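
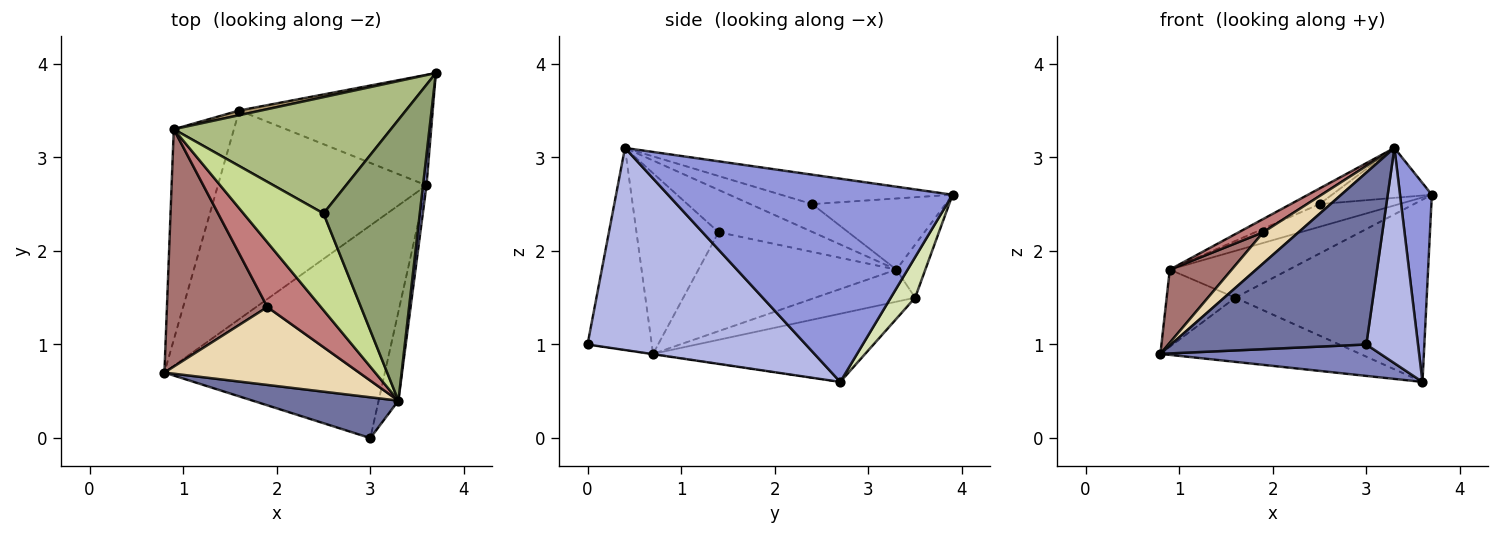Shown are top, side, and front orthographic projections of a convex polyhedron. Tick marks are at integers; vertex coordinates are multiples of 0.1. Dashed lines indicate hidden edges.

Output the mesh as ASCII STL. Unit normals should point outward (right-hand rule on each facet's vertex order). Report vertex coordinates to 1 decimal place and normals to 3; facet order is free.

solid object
 facet normal -0.305 -0.927 0.220
  outer loop
   vertex 3.3 0.4 3.1
   vertex 0.8 0.7 0.9
   vertex 3.0 0.0 1.0
  endloop
 endfacet
 facet normal -0.002 -0.146 -0.989
  outer loop
   vertex 3.6 2.7 0.6
   vertex 3.0 0.0 1.0
   vertex 0.8 0.7 0.9
  endloop
 endfacet
 facet normal 0.994 -0.111 0.017
  outer loop
   vertex 3.6 2.7 0.6
   vertex 3.7 3.9 2.6
   vertex 3.3 0.4 3.1
  endloop
 endfacet
 facet normal 0.969 -0.229 -0.095
  outer loop
   vertex 3.6 2.7 0.6
   vertex 3.3 0.4 3.1
   vertex 3.0 0.0 1.0
  endloop
 endfacet
 facet normal -0.288 0.168 0.943
  outer loop
   vertex 2.5 2.4 2.5
   vertex 3.3 0.4 3.1
   vertex 3.7 3.9 2.6
  endloop
 endfacet
 facet normal -0.306 0.183 0.934
  outer loop
   vertex 0.9 3.3 1.8
   vertex 2.5 2.4 2.5
   vertex 3.7 3.9 2.6
  endloop
 endfacet
 facet normal -0.324 0.151 0.934
  outer loop
   vertex 0.9 3.3 1.8
   vertex 3.3 0.4 3.1
   vertex 2.5 2.4 2.5
  endloop
 endfacet
 facet normal 0.108 0.850 -0.515
  outer loop
   vertex 1.6 3.5 1.5
   vertex 3.7 3.9 2.6
   vertex 3.6 2.7 0.6
  endloop
 endfacet
 facet normal -0.235 0.967 0.097
  outer loop
   vertex 1.6 3.5 1.5
   vertex 0.9 3.3 1.8
   vertex 3.7 3.9 2.6
  endloop
 endfacet
 facet normal -0.298 0.281 -0.912
  outer loop
   vertex 1.6 3.5 1.5
   vertex 3.6 2.7 0.6
   vertex 0.8 0.7 0.9
  endloop
 endfacet
 facet normal -0.448 0.308 -0.840
  outer loop
   vertex 1.6 3.5 1.5
   vertex 0.8 0.7 0.9
   vertex 0.9 3.3 1.8
  endloop
 endfacet
 facet normal -0.653 -0.281 0.704
  outer loop
   vertex 1.9 1.4 2.2
   vertex 0.8 0.7 0.9
   vertex 3.3 0.4 3.1
  endloop
 endfacet
 facet normal -0.686 -0.214 0.696
  outer loop
   vertex 1.9 1.4 2.2
   vertex 0.9 3.3 1.8
   vertex 0.8 0.7 0.9
  endloop
 endfacet
 facet normal -0.612 -0.159 0.775
  outer loop
   vertex 1.9 1.4 2.2
   vertex 3.3 0.4 3.1
   vertex 0.9 3.3 1.8
  endloop
 endfacet
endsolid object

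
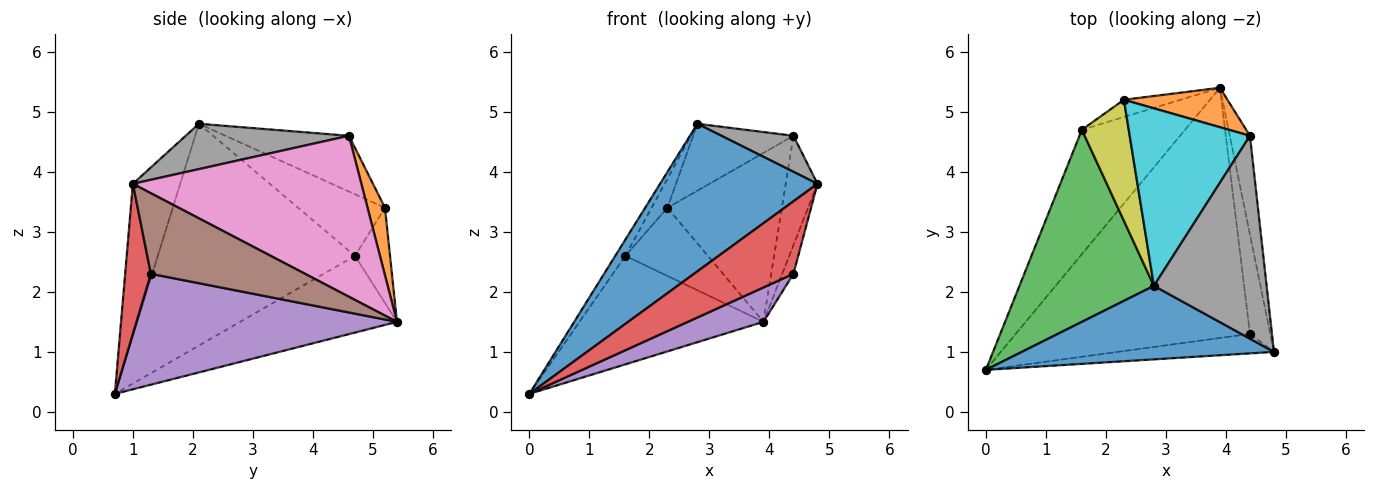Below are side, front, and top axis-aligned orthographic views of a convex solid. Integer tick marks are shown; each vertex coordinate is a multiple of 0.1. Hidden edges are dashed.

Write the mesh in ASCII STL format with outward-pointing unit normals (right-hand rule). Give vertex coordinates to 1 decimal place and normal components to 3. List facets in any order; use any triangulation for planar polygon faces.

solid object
 facet normal -0.260 -0.864 0.431
  outer loop
   vertex 2.8 2.1 4.8
   vertex 0.0 0.7 0.3
   vertex 4.8 1.0 3.8
  endloop
 endfacet
 facet normal -0.489 0.574 -0.657
  outer loop
   vertex 1.6 4.7 2.6
   vertex 3.9 5.4 1.5
   vertex 0.0 0.7 0.3
  endloop
 endfacet
 facet normal -0.854 0.044 0.518
  outer loop
   vertex 1.6 4.7 2.6
   vertex 0.0 0.7 0.3
   vertex 2.8 2.1 4.8
  endloop
 endfacet
 facet normal 0.242 -0.937 -0.252
  outer loop
   vertex 4.4 1.3 2.3
   vertex 4.8 1.0 3.8
   vertex 0.0 0.7 0.3
  endloop
 endfacet
 facet normal 0.425 -0.123 -0.897
  outer loop
   vertex 4.4 1.3 2.3
   vertex 0.0 0.7 0.3
   vertex 3.9 5.4 1.5
  endloop
 endfacet
 facet normal 0.967 0.070 -0.244
  outer loop
   vertex 4.4 1.3 2.3
   vertex 3.9 5.4 1.5
   vertex 4.8 1.0 3.8
  endloop
 endfacet
 facet normal 0.983 0.137 -0.123
  outer loop
   vertex 4.4 4.6 4.6
   vertex 4.8 1.0 3.8
   vertex 3.9 5.4 1.5
  endloop
 endfacet
 facet normal 0.368 -0.162 0.915
  outer loop
   vertex 4.4 4.6 4.6
   vertex 2.8 2.1 4.8
   vertex 4.8 1.0 3.8
  endloop
 endfacet
 facet normal -0.788 0.144 0.599
  outer loop
   vertex 2.3 5.2 3.4
   vertex 1.6 4.7 2.6
   vertex 2.8 2.1 4.8
  endloop
 endfacet
 facet normal -0.398 0.323 0.858
  outer loop
   vertex 2.3 5.2 3.4
   vertex 2.8 2.1 4.8
   vertex 4.4 4.6 4.6
  endloop
 endfacet
 facet normal -0.381 0.896 -0.227
  outer loop
   vertex 2.3 5.2 3.4
   vertex 3.9 5.4 1.5
   vertex 1.6 4.7 2.6
  endloop
 endfacet
 facet normal 0.147 0.963 0.225
  outer loop
   vertex 2.3 5.2 3.4
   vertex 4.4 4.6 4.6
   vertex 3.9 5.4 1.5
  endloop
 endfacet
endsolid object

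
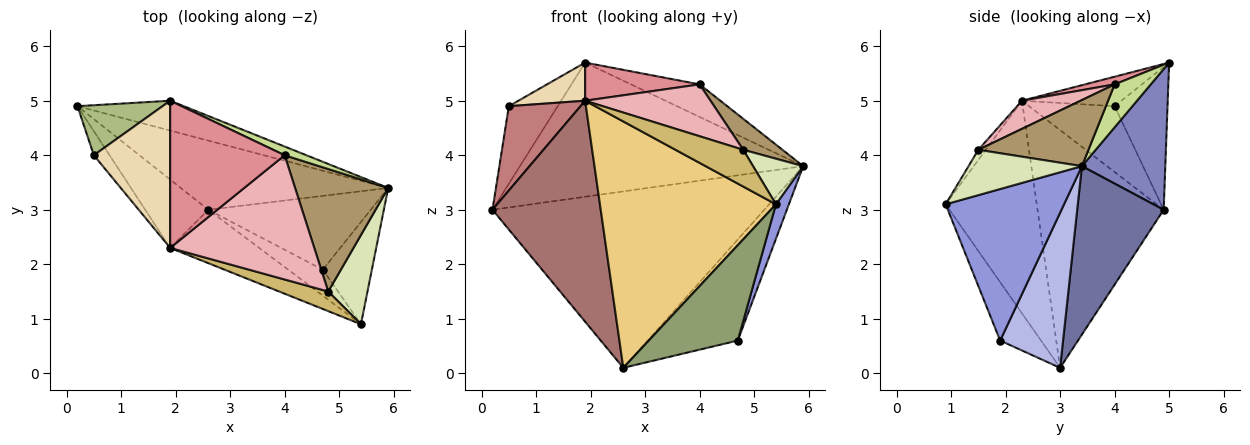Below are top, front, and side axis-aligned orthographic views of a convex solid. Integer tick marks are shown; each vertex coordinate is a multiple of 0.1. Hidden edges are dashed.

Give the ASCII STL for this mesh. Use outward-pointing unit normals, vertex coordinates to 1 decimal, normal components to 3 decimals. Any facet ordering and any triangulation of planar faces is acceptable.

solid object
 facet normal 0.284 0.893 -0.350
  outer loop
   vertex 2.6 3.0 0.1
   vertex 0.2 4.9 3.0
   vertex 5.9 3.4 3.8
  endloop
 endfacet
 facet normal 0.276 0.938 -0.209
  outer loop
   vertex 1.9 5.0 5.7
   vertex 5.9 3.4 3.8
   vertex 0.2 4.9 3.0
  endloop
 endfacet
 facet normal 0.946 -0.103 -0.306
  outer loop
   vertex 4.7 1.9 0.6
   vertex 5.9 3.4 3.8
   vertex 5.4 0.9 3.1
  endloop
 endfacet
 facet normal 0.491 0.704 -0.514
  outer loop
   vertex 4.7 1.9 0.6
   vertex 2.6 3.0 0.1
   vertex 5.9 3.4 3.8
  endloop
 endfacet
 facet normal -0.405 -0.882 -0.239
  outer loop
   vertex 4.7 1.9 0.6
   vertex 5.4 0.9 3.1
   vertex 2.6 3.0 0.1
  endloop
 endfacet
 facet normal -0.673 0.622 0.401
  outer loop
   vertex 0.5 4.0 4.9
   vertex 1.9 5.0 5.7
   vertex 0.2 4.9 3.0
  endloop
 endfacet
 facet normal 0.454 0.861 0.231
  outer loop
   vertex 4.0 4.0 5.3
   vertex 5.9 3.4 3.8
   vertex 1.9 5.0 5.7
  endloop
 endfacet
 facet normal 0.717 -0.317 0.621
  outer loop
   vertex 4.8 1.5 4.1
   vertex 5.4 0.9 3.1
   vertex 5.9 3.4 3.8
  endloop
 endfacet
 facet normal 0.567 -0.202 0.799
  outer loop
   vertex 4.8 1.5 4.1
   vertex 5.9 3.4 3.8
   vertex 4.0 4.0 5.3
  endloop
 endfacet
 facet normal -0.097 -0.878 0.469
  outer loop
   vertex 1.9 2.3 5.0
   vertex 5.4 0.9 3.1
   vertex 4.8 1.5 4.1
  endloop
 endfacet
 facet normal -0.451 -0.872 -0.189
  outer loop
   vertex 1.9 2.3 5.0
   vertex 2.6 3.0 0.1
   vertex 5.4 0.9 3.1
  endloop
 endfacet
 facet normal -0.350 -0.235 0.907
  outer loop
   vertex 1.9 2.3 5.0
   vertex 1.9 5.0 5.7
   vertex 0.5 4.0 4.9
  endloop
 endfacet
 facet normal -0.744 -0.638 -0.197
  outer loop
   vertex 1.9 2.3 5.0
   vertex 0.2 4.9 3.0
   vertex 2.6 3.0 0.1
  endloop
 endfacet
 facet normal -0.754 -0.632 -0.180
  outer loop
   vertex 1.9 2.3 5.0
   vertex 0.5 4.0 4.9
   vertex 0.2 4.9 3.0
  endloop
 endfacet
 facet normal 0.065 -0.250 0.966
  outer loop
   vertex 1.9 2.3 5.0
   vertex 4.0 4.0 5.3
   vertex 1.9 5.0 5.7
  endloop
 endfacet
 facet normal 0.177 -0.379 0.908
  outer loop
   vertex 1.9 2.3 5.0
   vertex 4.8 1.5 4.1
   vertex 4.0 4.0 5.3
  endloop
 endfacet
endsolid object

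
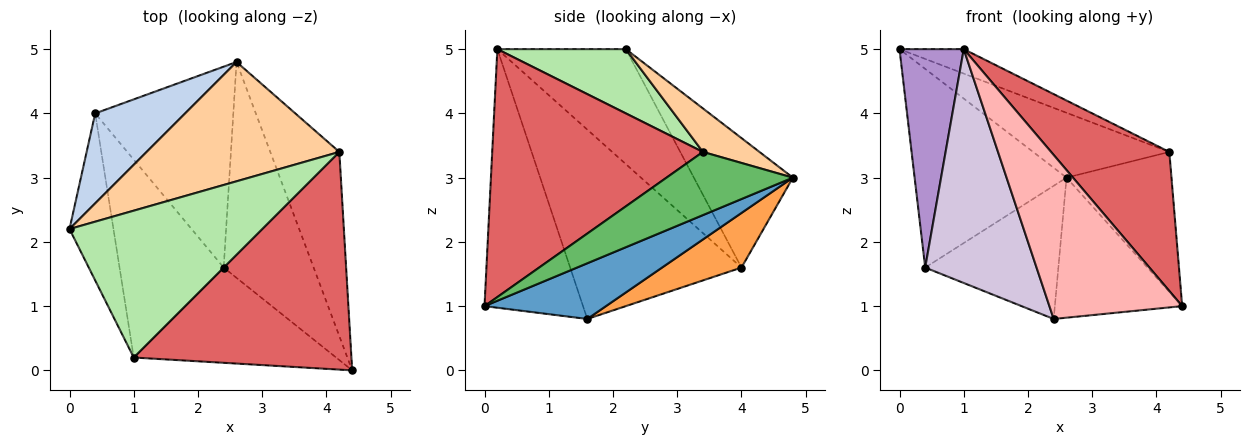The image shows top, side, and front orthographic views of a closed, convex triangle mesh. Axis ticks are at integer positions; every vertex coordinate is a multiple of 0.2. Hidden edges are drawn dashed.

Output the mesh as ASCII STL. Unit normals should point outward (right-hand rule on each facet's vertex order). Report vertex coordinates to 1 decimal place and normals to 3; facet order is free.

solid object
 facet normal 0.461 0.483 -0.744
  outer loop
   vertex 2.4 1.6 0.8
   vertex 2.6 4.8 3.0
   vertex 4.4 0.0 1.0
  endloop
 endfacet
 facet normal -0.511 0.783 0.355
  outer loop
   vertex 0.4 4.0 1.6
   vertex 0.0 2.2 5.0
   vertex 2.6 4.8 3.0
  endloop
 endfacet
 facet normal 0.313 0.525 -0.792
  outer loop
   vertex 0.4 4.0 1.6
   vertex 2.6 4.8 3.0
   vertex 2.4 1.6 0.8
  endloop
 endfacet
 facet normal 0.194 0.468 0.862
  outer loop
   vertex 4.2 3.4 3.4
   vertex 2.6 4.8 3.0
   vertex 0.0 2.2 5.0
  endloop
 endfacet
 facet normal 0.589 0.489 -0.644
  outer loop
   vertex 4.2 3.4 3.4
   vertex 4.4 0.0 1.0
   vertex 2.6 4.8 3.0
  endloop
 endfacet
 facet normal 0.312 0.156 0.937
  outer loop
   vertex 1.0 0.2 5.0
   vertex 4.2 3.4 3.4
   vertex 0.0 2.2 5.0
  endloop
 endfacet
 facet normal 0.692 -0.388 0.608
  outer loop
   vertex 1.0 0.2 5.0
   vertex 4.4 0.0 1.0
   vertex 4.2 3.4 3.4
  endloop
 endfacet
 facet normal -0.540 -0.728 -0.423
  outer loop
   vertex 1.0 0.2 5.0
   vertex 2.4 1.6 0.8
   vertex 4.4 0.0 1.0
  endloop
 endfacet
 facet normal -0.846 -0.423 -0.324
  outer loop
   vertex 1.0 0.2 5.0
   vertex 0.0 2.2 5.0
   vertex 0.4 4.0 1.6
  endloop
 endfacet
 facet normal -0.761 -0.495 -0.419
  outer loop
   vertex 1.0 0.2 5.0
   vertex 0.4 4.0 1.6
   vertex 2.4 1.6 0.8
  endloop
 endfacet
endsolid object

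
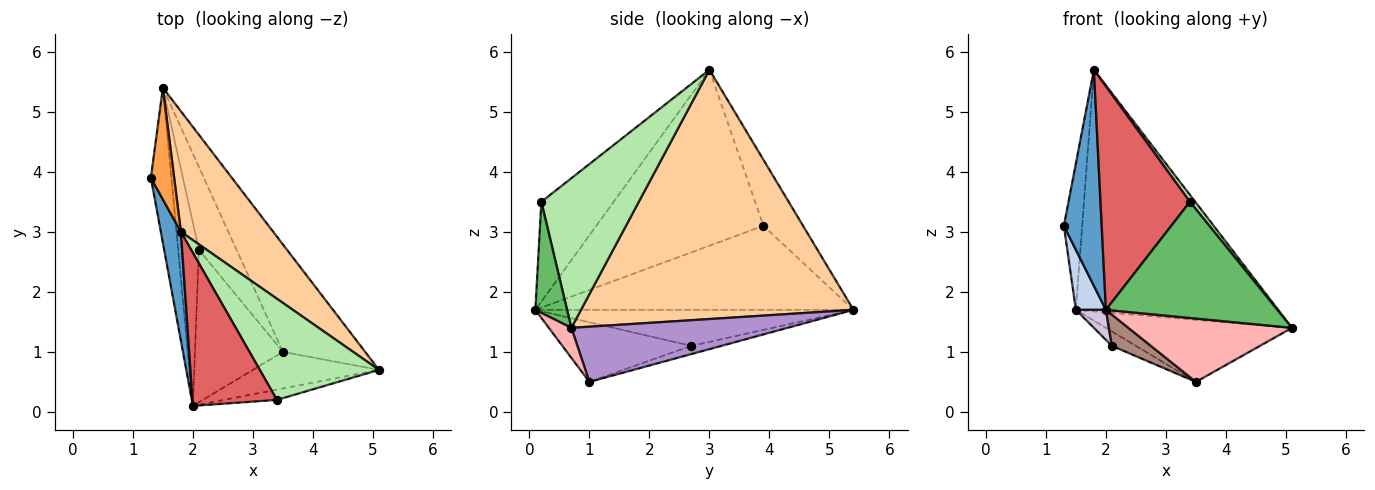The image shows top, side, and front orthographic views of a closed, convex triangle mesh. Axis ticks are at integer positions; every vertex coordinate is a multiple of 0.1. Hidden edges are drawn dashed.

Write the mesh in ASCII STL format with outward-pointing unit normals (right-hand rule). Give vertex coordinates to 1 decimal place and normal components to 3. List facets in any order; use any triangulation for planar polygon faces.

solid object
 facet normal -0.969 -0.219 0.111
  outer loop
   vertex 1.8 3.0 5.7
   vertex 1.3 3.9 3.1
   vertex 2.0 0.1 1.7
  endloop
 endfacet
 facet normal -0.967 -0.091 -0.236
  outer loop
   vertex 1.5 5.4 1.7
   vertex 2.0 0.1 1.7
   vertex 1.3 3.9 3.1
  endloop
 endfacet
 facet normal -0.865 0.400 0.305
  outer loop
   vertex 1.5 5.4 1.7
   vertex 1.3 3.9 3.1
   vertex 1.8 3.0 5.7
  endloop
 endfacet
 facet normal 0.770 0.571 0.285
  outer loop
   vertex 1.5 5.4 1.7
   vertex 1.8 3.0 5.7
   vertex 5.1 0.7 1.4
  endloop
 endfacet
 facet normal 0.181 -0.980 -0.087
  outer loop
   vertex 3.4 0.2 3.5
   vertex 2.0 0.1 1.7
   vertex 5.1 0.7 1.4
  endloop
 endfacet
 facet normal 0.781 -0.043 0.622
  outer loop
   vertex 3.4 0.2 3.5
   vertex 5.1 0.7 1.4
   vertex 1.8 3.0 5.7
  endloop
 endfacet
 facet normal -0.555 -0.686 0.470
  outer loop
   vertex 3.4 0.2 3.5
   vertex 1.8 3.0 5.7
   vertex 2.0 0.1 1.7
  endloop
 endfacet
 facet normal 0.118 -0.860 -0.497
  outer loop
   vertex 3.5 1.0 0.5
   vertex 5.1 0.7 1.4
   vertex 2.0 0.1 1.7
  endloop
 endfacet
 facet normal 0.502 0.433 -0.749
  outer loop
   vertex 3.5 1.0 0.5
   vertex 1.5 5.4 1.7
   vertex 5.1 0.7 1.4
  endloop
 endfacet
 facet normal -0.864 -0.081 -0.497
  outer loop
   vertex 2.1 2.7 1.1
   vertex 2.0 0.1 1.7
   vertex 1.5 5.4 1.7
  endloop
 endfacet
 facet normal -0.553 -0.167 -0.816
  outer loop
   vertex 2.1 2.7 1.1
   vertex 3.5 1.0 0.5
   vertex 2.0 0.1 1.7
  endloop
 endfacet
 facet normal -0.209 0.168 -0.963
  outer loop
   vertex 2.1 2.7 1.1
   vertex 1.5 5.4 1.7
   vertex 3.5 1.0 0.5
  endloop
 endfacet
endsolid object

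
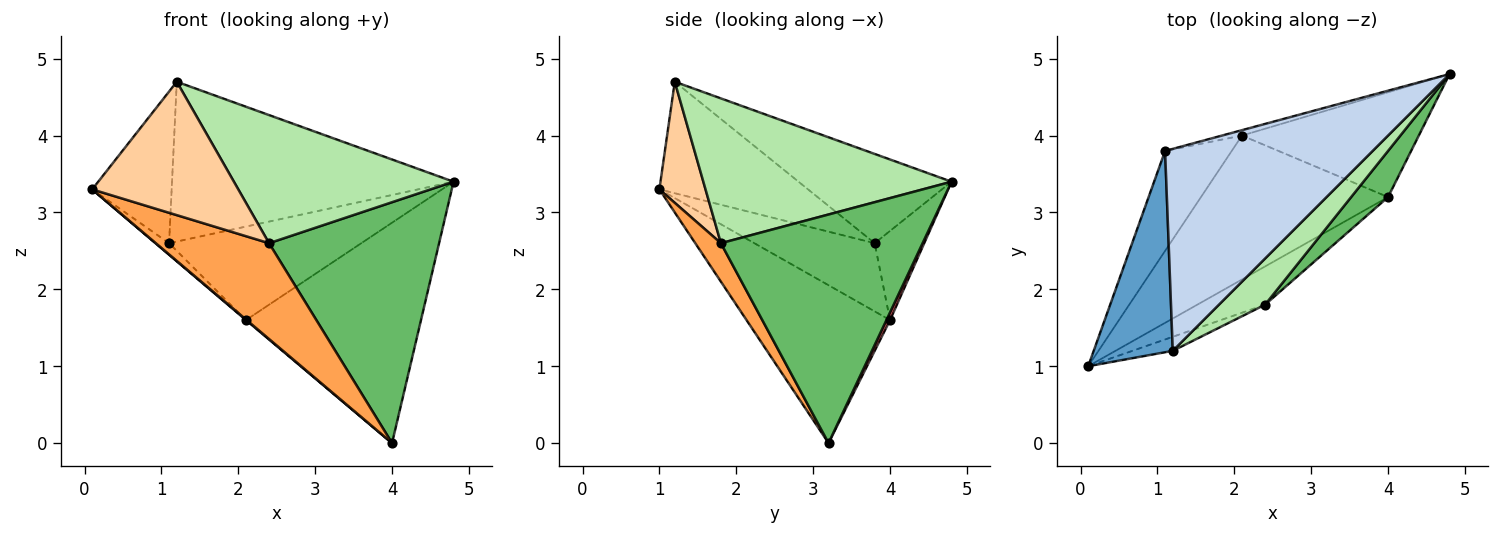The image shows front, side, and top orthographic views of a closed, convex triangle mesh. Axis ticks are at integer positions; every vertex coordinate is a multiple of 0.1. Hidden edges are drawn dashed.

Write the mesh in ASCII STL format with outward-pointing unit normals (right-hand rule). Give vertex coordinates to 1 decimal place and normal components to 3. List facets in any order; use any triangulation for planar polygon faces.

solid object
 facet normal -0.748 0.400 0.530
  outer loop
   vertex 1.1 3.8 2.6
   vertex 0.1 1.0 3.3
   vertex 1.2 1.2 4.7
  endloop
 endfacet
 facet normal -0.320 0.588 0.743
  outer loop
   vertex 1.1 3.8 2.6
   vertex 1.2 1.2 4.7
   vertex 4.8 4.8 3.4
  endloop
 endfacet
 facet normal 0.206 -0.909 -0.363
  outer loop
   vertex 2.4 1.8 2.6
   vertex 0.1 1.0 3.3
   vertex 4.0 3.2 0.0
  endloop
 endfacet
 facet normal 0.300 -0.949 -0.100
  outer loop
   vertex 2.4 1.8 2.6
   vertex 1.2 1.2 4.7
   vertex 0.1 1.0 3.3
  endloop
 endfacet
 facet normal 0.759 -0.640 0.122
  outer loop
   vertex 2.4 1.8 2.6
   vertex 4.0 3.2 0.0
   vertex 4.8 4.8 3.4
  endloop
 endfacet
 facet normal 0.728 -0.645 0.232
  outer loop
   vertex 2.4 1.8 2.6
   vertex 4.8 4.8 3.4
   vertex 1.2 1.2 4.7
  endloop
 endfacet
 facet normal 0.019 0.903 -0.429
  outer loop
   vertex 2.1 4.0 1.6
   vertex 4.8 4.8 3.4
   vertex 4.0 3.2 0.0
  endloop
 endfacet
 facet normal -0.249 0.967 -0.056
  outer loop
   vertex 2.1 4.0 1.6
   vertex 1.1 3.8 2.6
   vertex 4.8 4.8 3.4
  endloop
 endfacet
 facet normal -0.645 -0.003 -0.764
  outer loop
   vertex 2.1 4.0 1.6
   vertex 4.0 3.2 0.0
   vertex 0.1 1.0 3.3
  endloop
 endfacet
 facet normal -0.713 0.080 -0.697
  outer loop
   vertex 2.1 4.0 1.6
   vertex 0.1 1.0 3.3
   vertex 1.1 3.8 2.6
  endloop
 endfacet
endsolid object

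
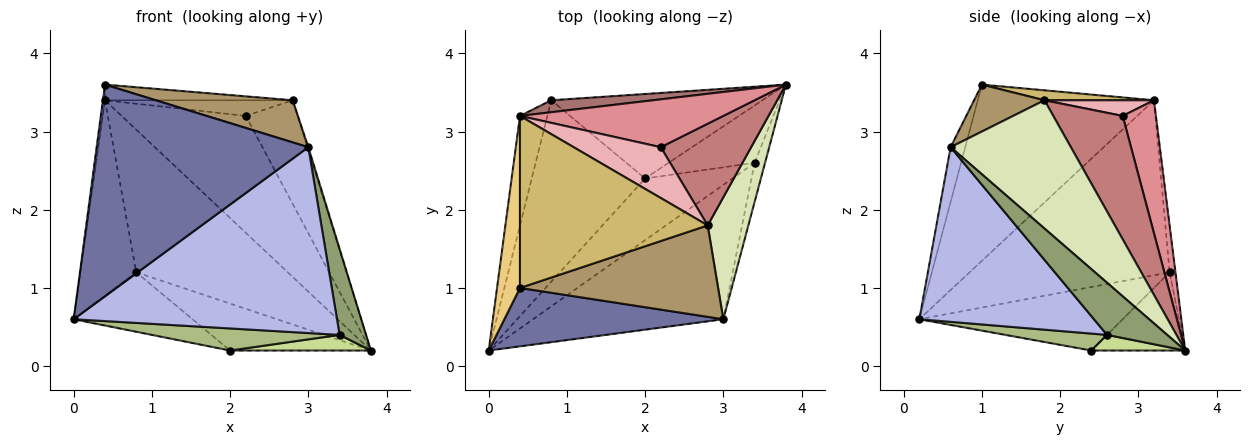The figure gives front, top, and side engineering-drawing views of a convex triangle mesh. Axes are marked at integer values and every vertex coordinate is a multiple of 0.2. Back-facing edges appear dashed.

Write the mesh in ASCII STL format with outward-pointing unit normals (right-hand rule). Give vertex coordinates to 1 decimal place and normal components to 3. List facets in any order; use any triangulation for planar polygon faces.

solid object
 facet normal -0.066 -0.962 0.265
  outer loop
   vertex 3.0 0.6 2.8
   vertex 0.4 1.0 3.6
   vertex 0.0 0.2 0.6
  endloop
 endfacet
 facet normal -0.470 0.275 -0.839
  outer loop
   vertex 0.8 3.4 1.2
   vertex 2.0 2.4 0.2
   vertex 0.0 0.2 0.6
  endloop
 endfacet
 facet normal -0.308 0.462 -0.832
  outer loop
   vertex 0.8 3.4 1.2
   vertex 3.8 3.6 0.2
   vertex 2.0 2.4 0.2
  endloop
 endfacet
 facet normal 0.474 -0.714 -0.516
  outer loop
   vertex 3.4 2.6 0.4
   vertex 3.0 0.6 2.8
   vertex 0.0 0.2 0.6
  endloop
 endfacet
 facet normal 0.900 -0.396 -0.180
  outer loop
   vertex 3.4 2.6 0.4
   vertex 3.8 3.6 0.2
   vertex 3.0 0.6 2.8
  endloop
 endfacet
 facet normal 0.180 -0.332 -0.926
  outer loop
   vertex 3.4 2.6 0.4
   vertex 0.0 0.2 0.6
   vertex 2.0 2.4 0.2
  endloop
 endfacet
 facet normal 0.173 -0.259 -0.950
  outer loop
   vertex 3.4 2.6 0.4
   vertex 2.0 2.4 0.2
   vertex 3.8 3.6 0.2
  endloop
 endfacet
 facet normal 0.953 0.008 0.302
  outer loop
   vertex 2.8 1.8 3.4
   vertex 3.0 0.6 2.8
   vertex 3.8 3.6 0.2
  endloop
 endfacet
 facet normal 0.210 -0.409 0.888
  outer loop
   vertex 2.8 1.8 3.4
   vertex 0.4 1.0 3.6
   vertex 3.0 0.6 2.8
  endloop
 endfacet
 facet normal 0.053 0.090 0.995
  outer loop
   vertex 0.4 3.2 3.4
   vertex 0.4 1.0 3.6
   vertex 2.8 1.8 3.4
  endloop
 endfacet
 facet normal -0.992 0.012 0.129
  outer loop
   vertex 0.4 3.2 3.4
   vertex 0.0 0.2 0.6
   vertex 0.4 1.0 3.6
  endloop
 endfacet
 facet normal -0.952 0.266 -0.149
  outer loop
   vertex 0.4 3.2 3.4
   vertex 0.8 3.4 1.2
   vertex 0.0 0.2 0.6
  endloop
 endfacet
 facet normal -0.039 0.996 0.084
  outer loop
   vertex 0.4 3.2 3.4
   vertex 3.8 3.6 0.2
   vertex 0.8 3.4 1.2
  endloop
 endfacet
 facet normal 0.691 0.516 0.506
  outer loop
   vertex 2.2 2.8 3.2
   vertex 2.8 1.8 3.4
   vertex 3.8 3.6 0.2
  endloop
 endfacet
 facet normal 0.240 0.898 0.368
  outer loop
   vertex 2.2 2.8 3.2
   vertex 3.8 3.6 0.2
   vertex 0.4 3.2 3.4
  endloop
 endfacet
 facet normal 0.169 0.290 0.942
  outer loop
   vertex 2.2 2.8 3.2
   vertex 0.4 3.2 3.4
   vertex 2.8 1.8 3.4
  endloop
 endfacet
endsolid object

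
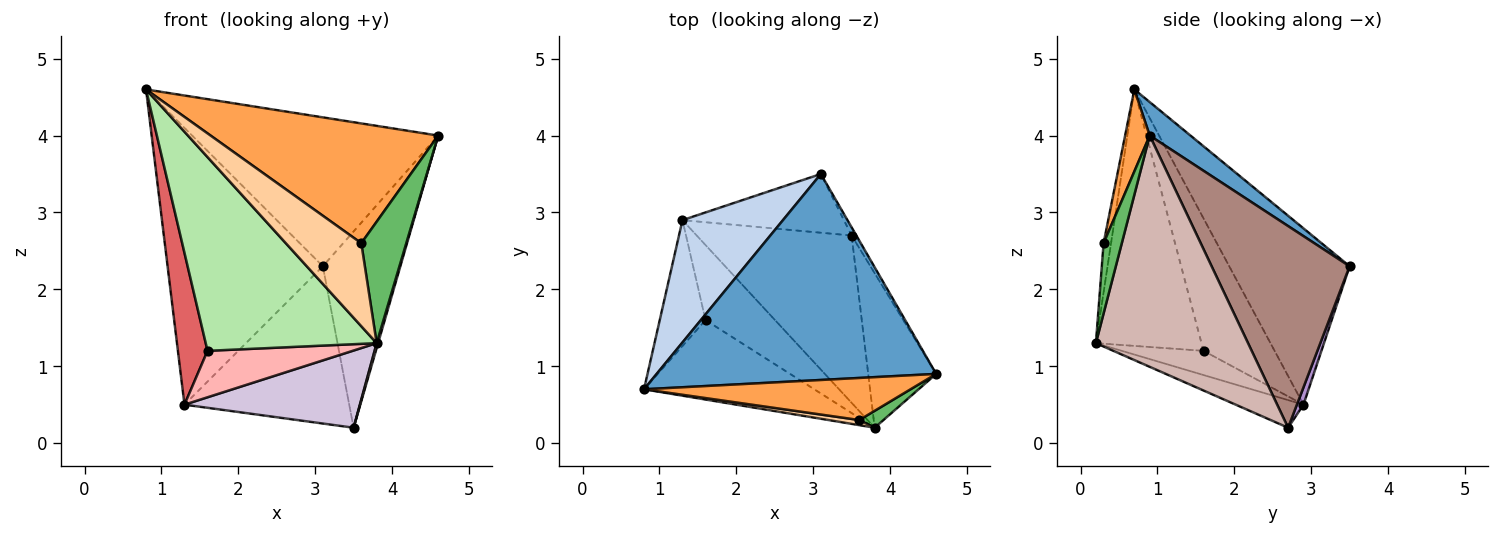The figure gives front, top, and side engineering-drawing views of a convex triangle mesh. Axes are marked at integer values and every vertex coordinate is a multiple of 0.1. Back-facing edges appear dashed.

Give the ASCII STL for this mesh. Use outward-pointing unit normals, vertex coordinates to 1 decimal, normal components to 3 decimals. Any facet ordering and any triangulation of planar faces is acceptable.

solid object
 facet normal 0.097 0.583 0.807
  outer loop
   vertex 3.1 3.5 2.3
   vertex 0.8 0.7 4.6
   vertex 4.6 0.9 4.0
  endloop
 endfacet
 facet normal -0.578 0.746 0.330
  outer loop
   vertex 1.3 2.9 0.5
   vertex 0.8 0.7 4.6
   vertex 3.1 3.5 2.3
  endloop
 endfacet
 facet normal 0.101 -0.939 0.330
  outer loop
   vertex 3.6 0.3 2.6
   vertex 4.6 0.9 4.0
   vertex 0.8 0.7 4.6
  endloop
 endfacet
 facet normal -0.098 -0.993 0.061
  outer loop
   vertex 3.6 0.3 2.6
   vertex 0.8 0.7 4.6
   vertex 3.8 0.2 1.3
  endloop
 endfacet
 facet normal 0.372 -0.919 0.128
  outer loop
   vertex 3.6 0.3 2.6
   vertex 3.8 0.2 1.3
   vertex 4.6 0.9 4.0
  endloop
 endfacet
 facet normal -0.496 -0.803 -0.329
  outer loop
   vertex 1.6 1.6 1.2
   vertex 3.8 0.2 1.3
   vertex 0.8 0.7 4.6
  endloop
 endfacet
 facet normal -0.879 -0.367 -0.304
  outer loop
   vertex 1.6 1.6 1.2
   vertex 0.8 0.7 4.6
   vertex 1.3 2.9 0.5
  endloop
 endfacet
 facet normal -0.284 -0.505 -0.815
  outer loop
   vertex 1.6 1.6 1.2
   vertex 1.3 2.9 0.5
   vertex 3.8 0.2 1.3
  endloop
 endfacet
 facet normal 0.037 0.936 -0.350
  outer loop
   vertex 3.5 2.7 0.2
   vertex 1.3 2.9 0.5
   vertex 3.1 3.5 2.3
  endloop
 endfacet
 facet normal -0.160 -0.414 -0.896
  outer loop
   vertex 3.5 2.7 0.2
   vertex 3.8 0.2 1.3
   vertex 1.3 2.9 0.5
  endloop
 endfacet
 facet normal 0.872 0.490 -0.020
  outer loop
   vertex 3.5 2.7 0.2
   vertex 3.1 3.5 2.3
   vertex 4.6 0.9 4.0
  endloop
 endfacet
 facet normal 0.959 -0.009 -0.282
  outer loop
   vertex 3.5 2.7 0.2
   vertex 4.6 0.9 4.0
   vertex 3.8 0.2 1.3
  endloop
 endfacet
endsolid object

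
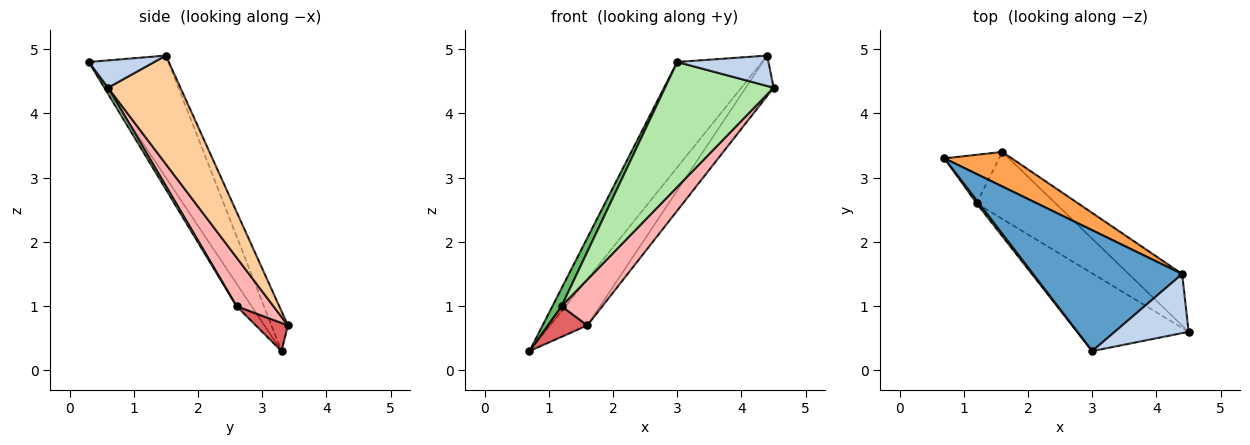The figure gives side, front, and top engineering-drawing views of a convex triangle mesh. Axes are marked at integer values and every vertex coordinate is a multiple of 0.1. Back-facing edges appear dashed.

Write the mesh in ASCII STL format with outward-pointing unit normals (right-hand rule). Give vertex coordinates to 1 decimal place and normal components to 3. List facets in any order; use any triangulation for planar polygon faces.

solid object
 facet normal -0.525 0.559 0.641
  outer loop
   vertex 4.4 1.5 4.9
   vertex 0.7 3.3 0.3
   vertex 3.0 0.3 4.8
  endloop
 endfacet
 facet normal 0.312 -0.435 0.845
  outer loop
   vertex 4.4 1.5 4.9
   vertex 3.0 0.3 4.8
   vertex 4.5 0.6 4.4
  endloop
 endfacet
 facet normal -0.335 0.755 0.564
  outer loop
   vertex 1.6 3.4 0.7
   vertex 0.7 3.3 0.3
   vertex 4.4 1.5 4.9
  endloop
 endfacet
 facet normal 0.848 0.326 -0.418
  outer loop
   vertex 1.6 3.4 0.7
   vertex 4.4 1.5 4.9
   vertex 4.5 0.6 4.4
  endloop
 endfacet
 facet normal -0.850 -0.518 0.089
  outer loop
   vertex 1.2 2.6 1.0
   vertex 3.0 0.3 4.8
   vertex 0.7 3.3 0.3
  endloop
 endfacet
 facet normal 0.029 -0.849 -0.528
  outer loop
   vertex 1.2 2.6 1.0
   vertex 4.5 0.6 4.4
   vertex 3.0 0.3 4.8
  endloop
 endfacet
 facet normal 0.399 -0.490 -0.775
  outer loop
   vertex 1.2 2.6 1.0
   vertex 0.7 3.3 0.3
   vertex 1.6 3.4 0.7
  endloop
 endfacet
 facet normal 0.454 -0.503 -0.736
  outer loop
   vertex 1.2 2.6 1.0
   vertex 1.6 3.4 0.7
   vertex 4.5 0.6 4.4
  endloop
 endfacet
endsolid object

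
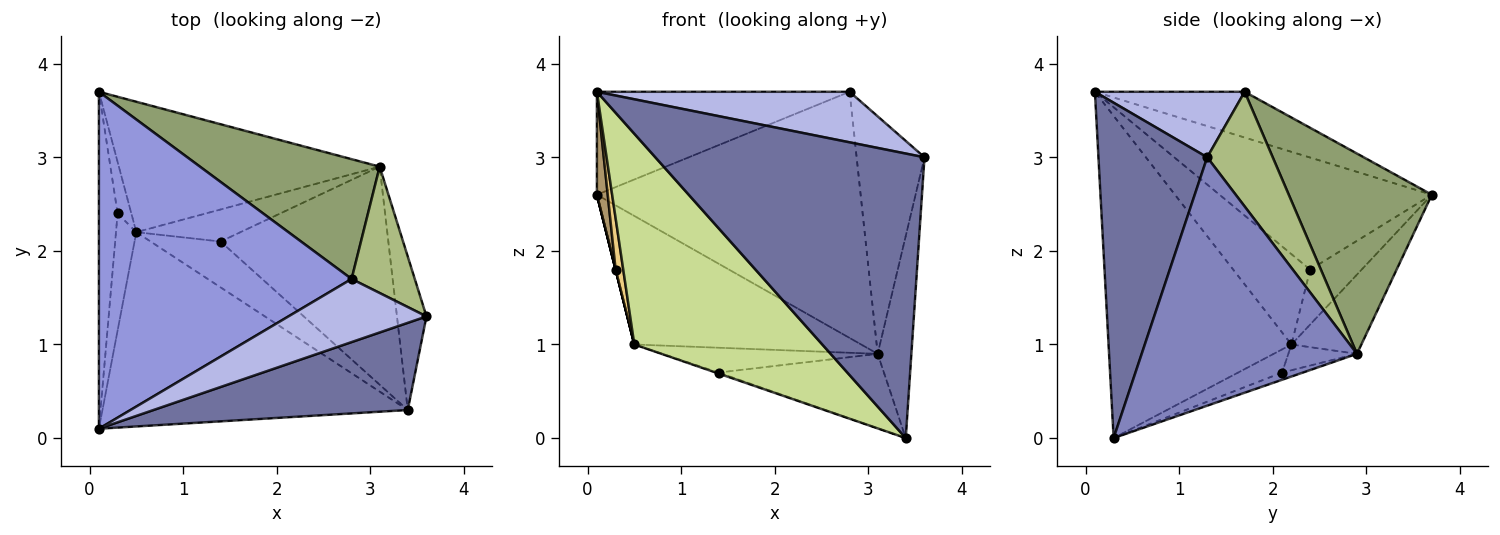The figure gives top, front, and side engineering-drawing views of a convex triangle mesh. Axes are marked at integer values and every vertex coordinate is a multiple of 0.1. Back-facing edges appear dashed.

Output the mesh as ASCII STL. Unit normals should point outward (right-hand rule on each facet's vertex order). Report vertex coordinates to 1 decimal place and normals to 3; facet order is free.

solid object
 facet normal 0.360 -0.892 0.273
  outer loop
   vertex 3.4 0.3 0.0
   vertex 3.6 1.3 3.0
   vertex 0.1 0.1 3.7
  endloop
 endfacet
 facet normal 0.981 0.154 -0.117
  outer loop
   vertex 3.1 2.9 0.9
   vertex 3.6 1.3 3.0
   vertex 3.4 0.3 0.0
  endloop
 endfacet
 facet normal -0.171 0.288 0.942
  outer loop
   vertex 2.8 1.7 3.7
   vertex 0.1 3.7 2.6
   vertex 0.1 0.1 3.7
  endloop
 endfacet
 facet normal 0.347 -0.586 0.732
  outer loop
   vertex 2.8 1.7 3.7
   vertex 0.1 0.1 3.7
   vertex 3.6 1.3 3.0
  endloop
 endfacet
 facet normal 0.438 0.808 0.393
  outer loop
   vertex 2.8 1.7 3.7
   vertex 3.1 2.9 0.9
   vertex 0.1 3.7 2.6
  endloop
 endfacet
 facet normal 0.649 0.672 0.357
  outer loop
   vertex 2.8 1.7 3.7
   vertex 3.6 1.3 3.0
   vertex 3.1 2.9 0.9
  endloop
 endfacet
 facet normal -0.582 -0.598 -0.551
  outer loop
   vertex 0.5 2.2 1.0
   vertex 3.4 0.3 0.0
   vertex 0.1 0.1 3.7
  endloop
 endfacet
 facet normal -0.211 0.686 -0.696
  outer loop
   vertex 0.5 2.2 1.0
   vertex 0.1 3.7 2.6
   vertex 3.1 2.9 0.9
  endloop
 endfacet
 facet normal -0.985 -0.050 -0.165
  outer loop
   vertex 0.3 2.4 1.8
   vertex 0.1 0.1 3.7
   vertex 0.1 3.7 2.6
  endloop
 endfacet
 facet normal -0.970 0.000 -0.243
  outer loop
   vertex 0.3 2.4 1.8
   vertex 0.1 3.7 2.6
   vertex 0.5 2.2 1.0
  endloop
 endfacet
 facet normal -0.971 -0.096 -0.219
  outer loop
   vertex 0.3 2.4 1.8
   vertex 0.5 2.2 1.0
   vertex 0.1 0.1 3.7
  endloop
 endfacet
 facet normal -0.041 0.323 -0.946
  outer loop
   vertex 1.4 2.1 0.7
   vertex 3.1 2.9 0.9
   vertex 3.4 0.3 0.0
  endloop
 endfacet
 facet normal -0.314 0.020 -0.949
  outer loop
   vertex 1.4 2.1 0.7
   vertex 3.4 0.3 0.0
   vertex 0.5 2.2 1.0
  endloop
 endfacet
 facet normal -0.192 0.601 -0.776
  outer loop
   vertex 1.4 2.1 0.7
   vertex 0.5 2.2 1.0
   vertex 3.1 2.9 0.9
  endloop
 endfacet
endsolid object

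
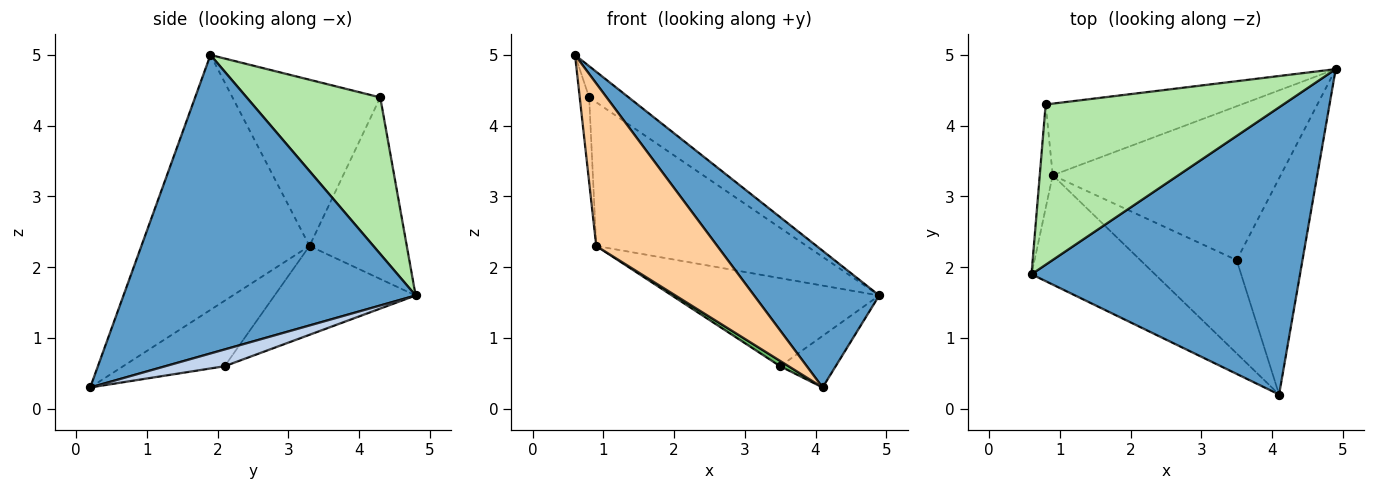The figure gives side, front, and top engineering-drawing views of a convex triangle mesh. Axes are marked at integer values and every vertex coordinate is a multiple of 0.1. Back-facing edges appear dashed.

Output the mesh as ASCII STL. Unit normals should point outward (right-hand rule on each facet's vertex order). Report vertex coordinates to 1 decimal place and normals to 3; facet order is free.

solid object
 facet normal 0.708 -0.303 0.637
  outer loop
   vertex 4.1 0.2 0.3
   vertex 4.9 4.8 1.6
   vertex 0.6 1.9 5.0
  endloop
 endfacet
 facet normal 0.240 0.225 -0.944
  outer loop
   vertex 3.5 2.1 0.6
   vertex 4.9 4.8 1.6
   vertex 4.1 0.2 0.3
  endloop
 endfacet
 facet normal -0.320 0.471 -0.822
  outer loop
   vertex 0.9 3.3 2.3
   vertex 4.9 4.8 1.6
   vertex 3.5 2.1 0.6
  endloop
 endfacet
 facet normal -0.755 -0.544 -0.366
  outer loop
   vertex 0.9 3.3 2.3
   vertex 4.1 0.2 0.3
   vertex 0.6 1.9 5.0
  endloop
 endfacet
 facet normal -0.562 -0.047 -0.826
  outer loop
   vertex 0.9 3.3 2.3
   vertex 3.5 2.1 0.6
   vertex 4.1 0.2 0.3
  endloop
 endfacet
 facet normal 0.543 0.161 0.824
  outer loop
   vertex 0.8 4.3 4.4
   vertex 0.6 1.9 5.0
   vertex 4.9 4.8 1.6
  endloop
 endfacet
 facet normal -0.995 0.064 -0.078
  outer loop
   vertex 0.8 4.3 4.4
   vertex 0.9 3.3 2.3
   vertex 0.6 1.9 5.0
  endloop
 endfacet
 facet normal -0.382 0.827 -0.412
  outer loop
   vertex 0.8 4.3 4.4
   vertex 4.9 4.8 1.6
   vertex 0.9 3.3 2.3
  endloop
 endfacet
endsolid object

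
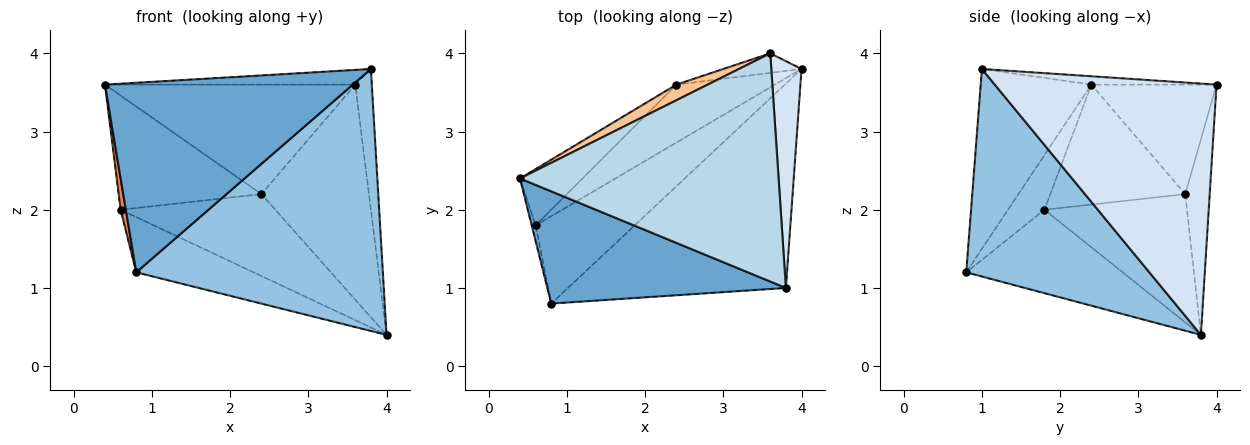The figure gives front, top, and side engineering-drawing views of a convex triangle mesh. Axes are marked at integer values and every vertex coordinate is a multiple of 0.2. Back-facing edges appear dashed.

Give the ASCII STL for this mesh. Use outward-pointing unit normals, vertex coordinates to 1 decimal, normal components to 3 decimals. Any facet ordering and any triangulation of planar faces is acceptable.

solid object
 facet normal -0.359 -0.803 0.476
  outer loop
   vertex 0.8 0.8 1.2
   vertex 3.8 1.0 3.8
   vertex 0.4 2.4 3.6
  endloop
 endfacet
 facet normal 0.505 -0.680 -0.531
  outer loop
   vertex 0.8 0.8 1.2
   vertex 4.0 3.8 0.4
   vertex 3.8 1.0 3.8
  endloop
 endfacet
 facet normal -0.032 0.064 0.997
  outer loop
   vertex 3.6 4.0 3.6
   vertex 0.4 2.4 3.6
   vertex 3.8 1.0 3.8
  endloop
 endfacet
 facet normal 0.990 0.074 0.119
  outer loop
   vertex 3.6 4.0 3.6
   vertex 3.8 1.0 3.8
   vertex 4.0 3.8 0.4
  endloop
 endfacet
 facet normal -0.987 -0.141 -0.071
  outer loop
   vertex 0.6 1.8 2.0
   vertex 0.8 0.8 1.2
   vertex 0.4 2.4 3.6
  endloop
 endfacet
 facet normal -0.580 0.435 -0.689
  outer loop
   vertex 0.6 1.8 2.0
   vertex 4.0 3.8 0.4
   vertex 0.8 0.8 1.2
  endloop
 endfacet
 facet normal -0.444 0.887 0.127
  outer loop
   vertex 2.4 3.6 2.2
   vertex 0.4 2.4 3.6
   vertex 3.6 4.0 3.6
  endloop
 endfacet
 facet normal -0.221 0.971 -0.088
  outer loop
   vertex 2.4 3.6 2.2
   vertex 3.6 4.0 3.6
   vertex 4.0 3.8 0.4
  endloop
 endfacet
 facet normal -0.647 0.684 -0.337
  outer loop
   vertex 2.4 3.6 2.2
   vertex 0.6 1.8 2.0
   vertex 0.4 2.4 3.6
  endloop
 endfacet
 facet normal -0.601 0.652 -0.462
  outer loop
   vertex 2.4 3.6 2.2
   vertex 4.0 3.8 0.4
   vertex 0.6 1.8 2.0
  endloop
 endfacet
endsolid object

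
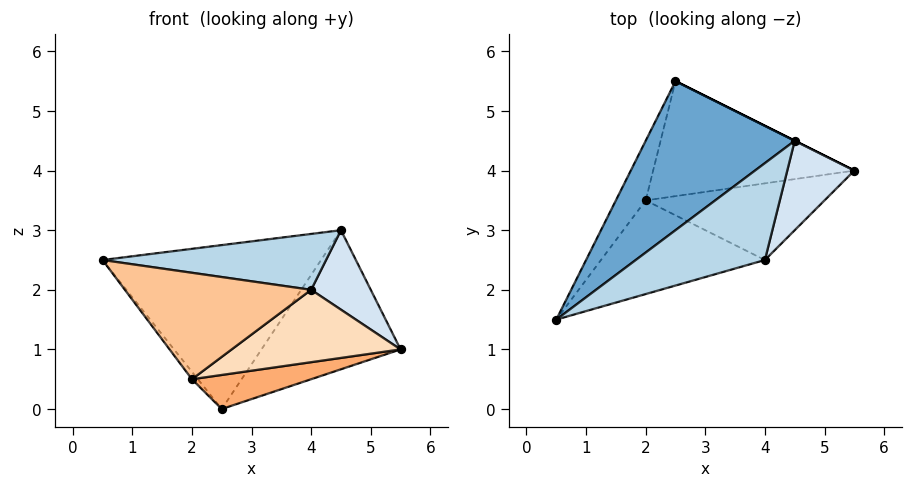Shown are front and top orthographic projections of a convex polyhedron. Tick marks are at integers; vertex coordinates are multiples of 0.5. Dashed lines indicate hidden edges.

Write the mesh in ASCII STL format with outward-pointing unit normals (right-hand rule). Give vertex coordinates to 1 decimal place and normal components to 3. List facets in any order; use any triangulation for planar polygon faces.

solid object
 facet normal -0.538 0.624 0.567
  outer loop
   vertex 4.5 4.5 3.0
   vertex 2.5 5.5 0.0
   vertex 0.5 1.5 2.5
  endloop
 endfacet
 facet normal 0.447 0.894 0.000
  outer loop
   vertex 4.5 4.5 3.0
   vertex 5.5 4.0 1.0
   vertex 2.5 5.5 0.0
  endloop
 endfacet
 facet normal 0.258 -0.483 0.837
  outer loop
   vertex 4.0 2.5 2.0
   vertex 4.5 4.5 3.0
   vertex 0.5 1.5 2.5
  endloop
 endfacet
 facet normal 0.758 -0.433 0.487
  outer loop
   vertex 4.0 2.5 2.0
   vertex 5.5 4.0 1.0
   vertex 4.5 4.5 3.0
  endloop
 endfacet
 facet normal -0.830 0.069 -0.553
  outer loop
   vertex 2.0 3.5 0.5
   vertex 0.5 1.5 2.5
   vertex 2.5 5.5 0.0
  endloop
 endfacet
 facet normal 0.175 -0.280 -0.944
  outer loop
   vertex 2.0 3.5 0.5
   vertex 2.5 5.5 0.0
   vertex 5.5 4.0 1.0
  endloop
 endfacet
 facet normal 0.119 -0.745 -0.656
  outer loop
   vertex 2.0 3.5 0.5
   vertex 4.0 2.5 2.0
   vertex 0.5 1.5 2.5
  endloop
 endfacet
 facet normal 0.198 -0.673 -0.713
  outer loop
   vertex 2.0 3.5 0.5
   vertex 5.5 4.0 1.0
   vertex 4.0 2.5 2.0
  endloop
 endfacet
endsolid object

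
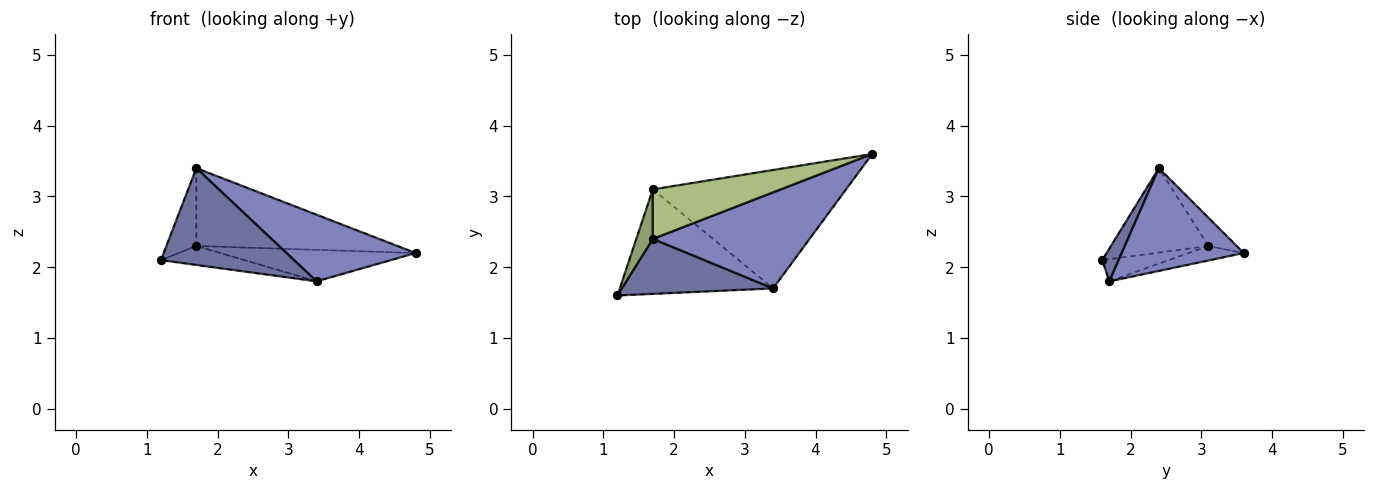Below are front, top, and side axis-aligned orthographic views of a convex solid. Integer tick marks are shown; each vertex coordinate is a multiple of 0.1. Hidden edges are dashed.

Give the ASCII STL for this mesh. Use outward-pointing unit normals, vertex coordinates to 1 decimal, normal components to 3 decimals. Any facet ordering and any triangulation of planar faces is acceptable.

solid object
 facet normal 0.106 -0.865 0.491
  outer loop
   vertex 1.7 2.4 3.4
   vertex 1.2 1.6 2.1
   vertex 3.4 1.7 1.8
  endloop
 endfacet
 facet normal 0.474 -0.502 0.723
  outer loop
   vertex 1.7 2.4 3.4
   vertex 3.4 1.7 1.8
   vertex 4.8 3.6 2.2
  endloop
 endfacet
 facet normal -0.141 0.177 -0.974
  outer loop
   vertex 1.7 3.1 2.3
   vertex 3.4 1.7 1.8
   vertex 1.2 1.6 2.1
  endloop
 endfacet
 facet normal -0.072 0.256 -0.964
  outer loop
   vertex 1.7 3.1 2.3
   vertex 4.8 3.6 2.2
   vertex 3.4 1.7 1.8
  endloop
 endfacet
 facet normal -0.940 0.289 0.184
  outer loop
   vertex 1.7 3.1 2.3
   vertex 1.2 1.6 2.1
   vertex 1.7 2.4 3.4
  endloop
 endfacet
 facet normal -0.118 0.838 0.533
  outer loop
   vertex 1.7 3.1 2.3
   vertex 1.7 2.4 3.4
   vertex 4.8 3.6 2.2
  endloop
 endfacet
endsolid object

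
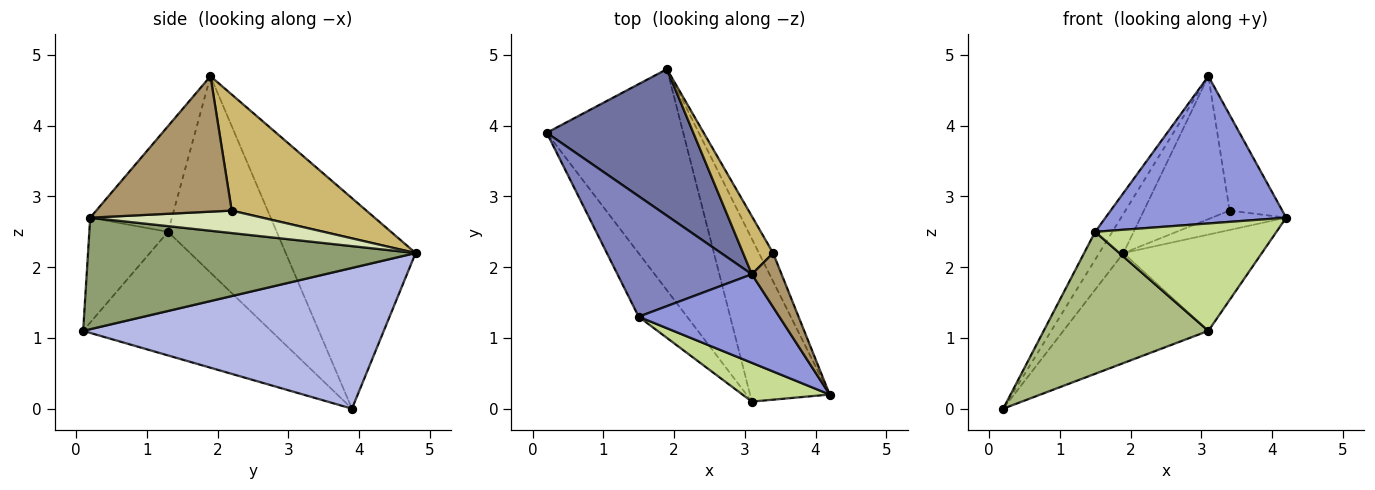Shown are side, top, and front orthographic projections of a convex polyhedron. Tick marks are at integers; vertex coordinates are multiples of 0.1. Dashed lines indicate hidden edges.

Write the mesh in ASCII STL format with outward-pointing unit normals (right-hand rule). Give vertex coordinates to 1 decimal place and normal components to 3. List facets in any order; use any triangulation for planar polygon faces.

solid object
 facet normal -0.811 0.151 0.565
  outer loop
   vertex 3.1 1.9 4.7
   vertex 1.9 4.8 2.2
   vertex 0.2 3.9 0.0
  endloop
 endfacet
 facet normal -0.818 0.129 0.560
  outer loop
   vertex 1.5 1.3 2.5
   vertex 3.1 1.9 4.7
   vertex 0.2 3.9 0.0
  endloop
 endfacet
 facet normal -0.361 -0.799 0.481
  outer loop
   vertex 1.5 1.3 2.5
   vertex 4.2 0.2 2.7
   vertex 3.1 1.9 4.7
  endloop
 endfacet
 facet normal 0.678 0.327 -0.658
  outer loop
   vertex 3.1 0.1 1.1
   vertex 0.2 3.9 0.0
   vertex 1.9 4.8 2.2
  endloop
 endfacet
 facet normal 0.770 0.325 -0.549
  outer loop
   vertex 3.1 0.1 1.1
   vertex 1.9 4.8 2.2
   vertex 4.2 0.2 2.7
  endloop
 endfacet
 facet normal -0.721 -0.632 -0.282
  outer loop
   vertex 3.1 0.1 1.1
   vertex 1.5 1.3 2.5
   vertex 0.2 3.9 0.0
  endloop
 endfacet
 facet normal -0.378 -0.871 0.314
  outer loop
   vertex 3.1 0.1 1.1
   vertex 4.2 0.2 2.7
   vertex 1.5 1.3 2.5
  endloop
 endfacet
 facet normal 0.795 0.343 -0.501
  outer loop
   vertex 3.4 2.2 2.8
   vertex 4.2 0.2 2.7
   vertex 1.9 4.8 2.2
  endloop
 endfacet
 facet normal 0.913 0.355 0.200
  outer loop
   vertex 3.4 2.2 2.8
   vertex 3.1 1.9 4.7
   vertex 4.2 0.2 2.7
  endloop
 endfacet
 facet normal 0.824 0.525 0.213
  outer loop
   vertex 3.4 2.2 2.8
   vertex 1.9 4.8 2.2
   vertex 3.1 1.9 4.7
  endloop
 endfacet
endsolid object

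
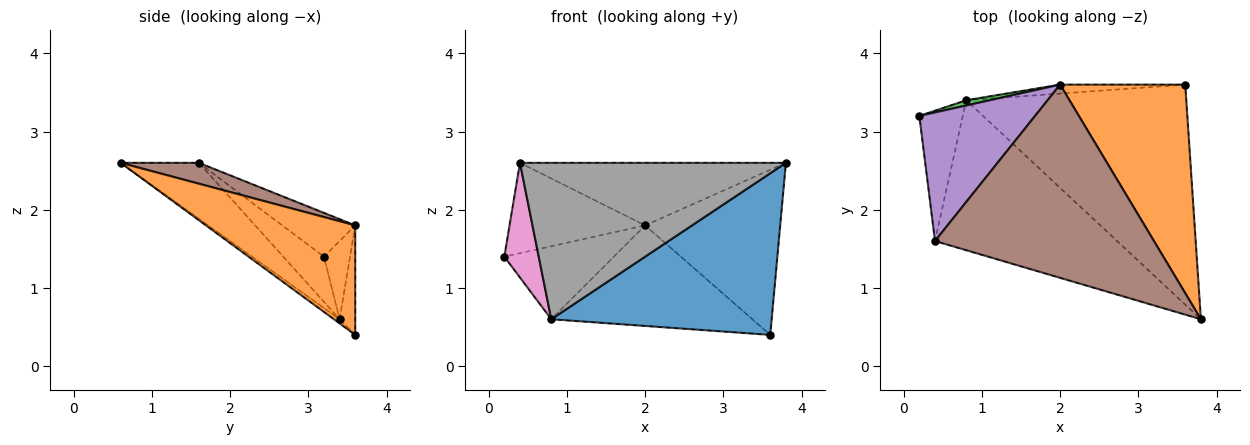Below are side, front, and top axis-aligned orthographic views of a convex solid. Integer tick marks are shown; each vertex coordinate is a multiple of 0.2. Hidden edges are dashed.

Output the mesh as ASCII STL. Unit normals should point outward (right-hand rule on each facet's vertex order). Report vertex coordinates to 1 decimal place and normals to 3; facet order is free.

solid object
 facet normal -0.015 -0.592 -0.806
  outer loop
   vertex 0.8 3.4 0.6
   vertex 3.6 3.6 0.4
   vertex 3.8 0.6 2.6
  endloop
 endfacet
 facet normal 0.566 0.512 0.647
  outer loop
   vertex 2.0 3.6 1.8
   vertex 3.8 0.6 2.6
   vertex 3.6 3.6 0.4
  endloop
 endfacet
 facet normal -0.231 0.970 0.069
  outer loop
   vertex 2.0 3.6 1.8
   vertex 0.8 3.4 0.6
   vertex 0.2 3.2 1.4
  endloop
 endfacet
 facet normal -0.077 0.993 -0.088
  outer loop
   vertex 2.0 3.6 1.8
   vertex 3.6 3.6 0.4
   vertex 0.8 3.4 0.6
  endloop
 endfacet
 facet normal -0.296 0.549 0.782
  outer loop
   vertex 0.4 1.6 2.6
   vertex 2.0 3.6 1.8
   vertex 0.2 3.2 1.4
  endloop
 endfacet
 facet normal 0.090 0.307 0.947
  outer loop
   vertex 0.4 1.6 2.6
   vertex 3.8 0.6 2.6
   vertex 2.0 3.6 1.8
  endloop
 endfacet
 facet normal -0.615 -0.521 -0.592
  outer loop
   vertex 0.4 1.6 2.6
   vertex 0.2 3.2 1.4
   vertex 0.8 3.4 0.6
  endloop
 endfacet
 facet normal -0.208 -0.706 -0.677
  outer loop
   vertex 0.4 1.6 2.6
   vertex 0.8 3.4 0.6
   vertex 3.8 0.6 2.6
  endloop
 endfacet
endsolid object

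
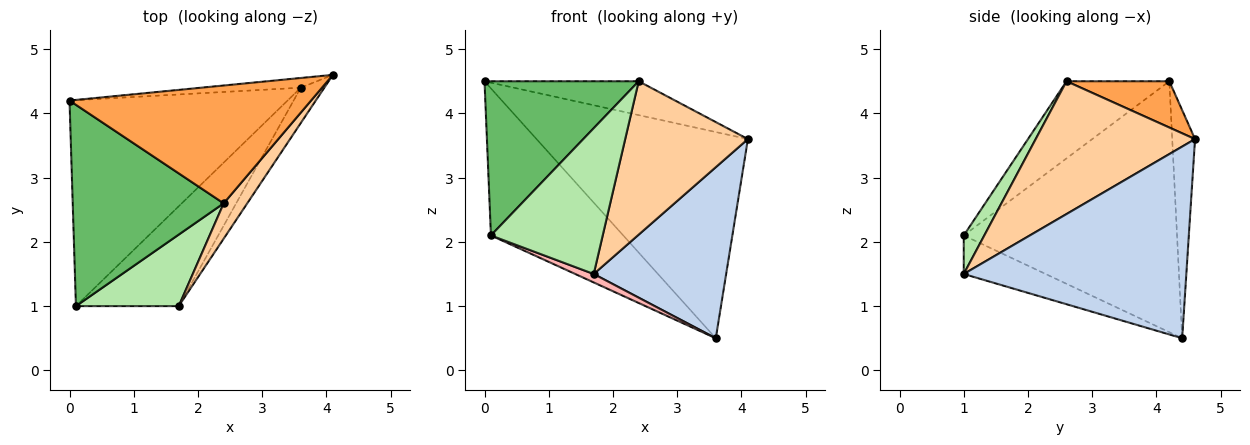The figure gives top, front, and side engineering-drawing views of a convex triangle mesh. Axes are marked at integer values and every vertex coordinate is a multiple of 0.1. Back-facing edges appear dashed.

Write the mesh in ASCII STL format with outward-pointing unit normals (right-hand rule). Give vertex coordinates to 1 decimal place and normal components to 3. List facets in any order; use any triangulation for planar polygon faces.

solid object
 facet normal -0.107 0.993 -0.047
  outer loop
   vertex 3.6 4.4 0.5
   vertex 0.0 4.2 4.5
   vertex 4.1 4.6 3.6
  endloop
 endfacet
 facet normal 0.855 -0.508 -0.105
  outer loop
   vertex 3.6 4.4 0.5
   vertex 4.1 4.6 3.6
   vertex 1.7 1.0 1.5
  endloop
 endfacet
 facet normal 0.181 0.272 0.945
  outer loop
   vertex 2.4 2.6 4.5
   vertex 4.1 4.6 3.6
   vertex 0.0 4.2 4.5
  endloop
 endfacet
 facet normal 0.785 -0.604 0.139
  outer loop
   vertex 2.4 2.6 4.5
   vertex 1.7 1.0 1.5
   vertex 4.1 4.6 3.6
  endloop
 endfacet
 facet normal -0.376 -0.564 0.736
  outer loop
   vertex 0.1 1.0 2.1
   vertex 2.4 2.6 4.5
   vertex 0.0 4.2 4.5
  endloop
 endfacet
 facet normal 0.163 -0.886 0.434
  outer loop
   vertex 0.1 1.0 2.1
   vertex 1.7 1.0 1.5
   vertex 2.4 2.6 4.5
  endloop
 endfacet
 facet normal -0.684 0.424 -0.594
  outer loop
   vertex 0.1 1.0 2.1
   vertex 0.0 4.2 4.5
   vertex 3.6 4.4 0.5
  endloop
 endfacet
 facet normal -0.350 -0.079 -0.933
  outer loop
   vertex 0.1 1.0 2.1
   vertex 3.6 4.4 0.5
   vertex 1.7 1.0 1.5
  endloop
 endfacet
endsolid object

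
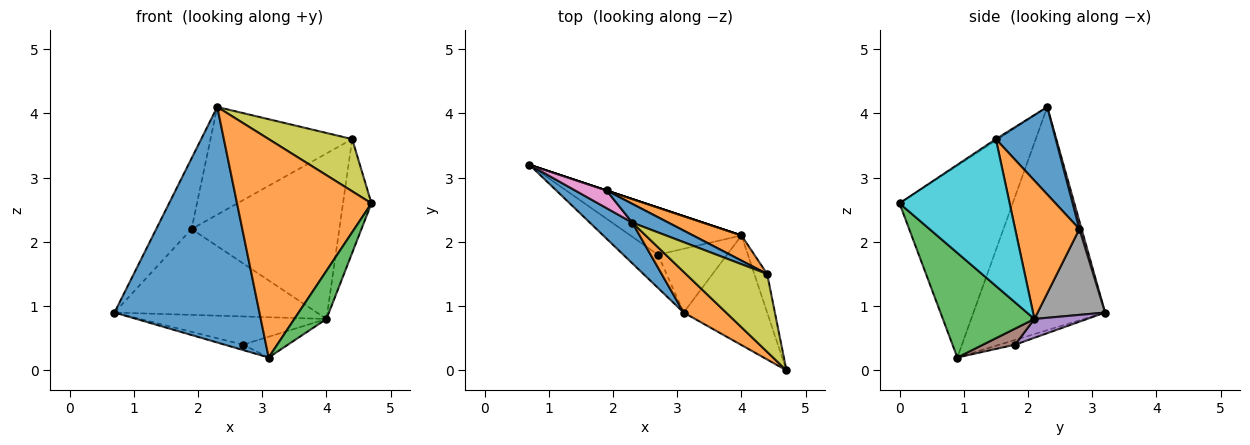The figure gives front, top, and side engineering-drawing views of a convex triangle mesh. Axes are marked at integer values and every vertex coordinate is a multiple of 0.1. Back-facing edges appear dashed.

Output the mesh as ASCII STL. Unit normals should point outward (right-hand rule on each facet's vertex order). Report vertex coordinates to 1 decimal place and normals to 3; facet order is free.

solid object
 facet normal -0.667 -0.734 0.127
  outer loop
   vertex 2.3 2.3 4.1
   vertex 0.7 3.2 0.9
   vertex 3.1 0.9 0.2
  endloop
 endfacet
 facet normal -0.638 -0.757 0.141
  outer loop
   vertex 2.3 2.3 4.1
   vertex 3.1 0.9 0.2
   vertex 4.7 0.0 2.6
  endloop
 endfacet
 facet normal 0.754 -0.264 -0.602
  outer loop
   vertex 4.0 2.1 0.8
   vertex 4.7 0.0 2.6
   vertex 3.1 0.9 0.2
  endloop
 endfacet
 facet normal -0.134 0.158 -0.978
  outer loop
   vertex 2.7 1.8 0.4
   vertex 3.1 0.9 0.2
   vertex 0.7 3.2 0.9
  endloop
 endfacet
 facet normal 0.144 0.509 -0.849
  outer loop
   vertex 2.7 1.8 0.4
   vertex 0.7 3.2 0.9
   vertex 4.0 2.1 0.8
  endloop
 endfacet
 facet normal 0.216 0.302 -0.928
  outer loop
   vertex 2.7 1.8 0.4
   vertex 4.0 2.1 0.8
   vertex 3.1 0.9 0.2
  endloop
 endfacet
 facet normal 0.061 0.968 0.242
  outer loop
   vertex 1.9 2.8 2.2
   vertex 0.7 3.2 0.9
   vertex 2.3 2.3 4.1
  endloop
 endfacet
 facet normal 0.316 0.949 0.000
  outer loop
   vertex 1.9 2.8 2.2
   vertex 4.0 2.1 0.8
   vertex 0.7 3.2 0.9
  endloop
 endfacet
 facet normal -0.014 -0.557 0.831
  outer loop
   vertex 4.4 1.5 3.6
   vertex 2.3 2.3 4.1
   vertex 4.7 0.0 2.6
  endloop
 endfacet
 facet normal 0.965 0.249 -0.084
  outer loop
   vertex 4.4 1.5 3.6
   vertex 4.7 0.0 2.6
   vertex 4.0 2.1 0.8
  endloop
 endfacet
 facet normal 0.384 0.910 0.158
  outer loop
   vertex 4.4 1.5 3.6
   vertex 1.9 2.8 2.2
   vertex 2.3 2.3 4.1
  endloop
 endfacet
 facet normal 0.395 0.908 0.138
  outer loop
   vertex 4.4 1.5 3.6
   vertex 4.0 2.1 0.8
   vertex 1.9 2.8 2.2
  endloop
 endfacet
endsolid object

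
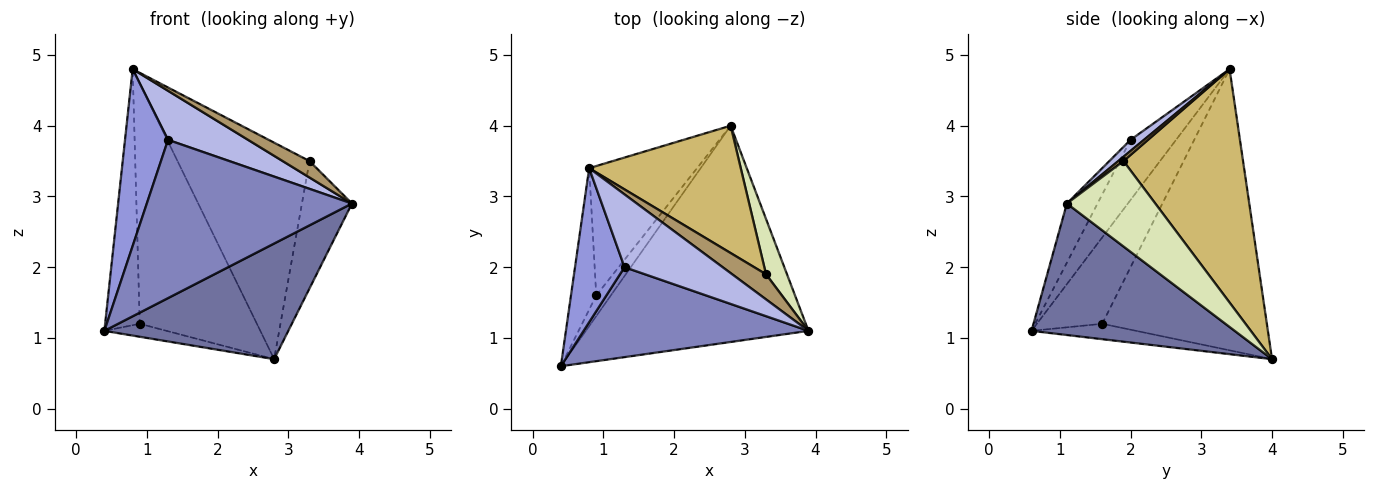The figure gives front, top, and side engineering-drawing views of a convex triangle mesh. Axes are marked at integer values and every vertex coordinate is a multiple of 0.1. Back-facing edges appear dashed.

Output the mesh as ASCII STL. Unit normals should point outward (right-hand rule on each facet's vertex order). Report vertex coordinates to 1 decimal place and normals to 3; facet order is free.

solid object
 facet normal 0.462 -0.418 -0.782
  outer loop
   vertex 2.8 4.0 0.7
   vertex 3.9 1.1 2.9
   vertex 0.4 0.6 1.1
  endloop
 endfacet
 facet normal -0.129 -0.862 0.490
  outer loop
   vertex 1.3 2.0 3.8
   vertex 0.4 0.6 1.1
   vertex 3.9 1.1 2.9
  endloop
 endfacet
 facet normal -0.624 -0.589 0.514
  outer loop
   vertex 1.3 2.0 3.8
   vertex 0.8 3.4 4.8
   vertex 0.4 0.6 1.1
  endloop
 endfacet
 facet normal 0.093 -0.556 0.826
  outer loop
   vertex 1.3 2.0 3.8
   vertex 3.9 1.1 2.9
   vertex 0.8 3.4 4.8
  endloop
 endfacet
 facet normal -0.667 0.397 -0.631
  outer loop
   vertex 0.9 1.6 1.2
   vertex 2.8 4.0 0.7
   vertex 0.4 0.6 1.1
  endloop
 endfacet
 facet normal -0.856 0.453 -0.250
  outer loop
   vertex 0.9 1.6 1.2
   vertex 0.4 0.6 1.1
   vertex 0.8 3.4 4.8
  endloop
 endfacet
 facet normal -0.778 0.553 -0.298
  outer loop
   vertex 0.9 1.6 1.2
   vertex 0.8 3.4 4.8
   vertex 2.8 4.0 0.7
  endloop
 endfacet
 facet normal 0.851 0.481 0.209
  outer loop
   vertex 3.3 1.9 3.5
   vertex 3.9 1.1 2.9
   vertex 2.8 4.0 0.7
  endloop
 endfacet
 facet normal 0.106 -0.545 0.832
  outer loop
   vertex 3.3 1.9 3.5
   vertex 0.8 3.4 4.8
   vertex 3.9 1.1 2.9
  endloop
 endfacet
 facet normal 0.615 0.679 0.400
  outer loop
   vertex 3.3 1.9 3.5
   vertex 2.8 4.0 0.7
   vertex 0.8 3.4 4.8
  endloop
 endfacet
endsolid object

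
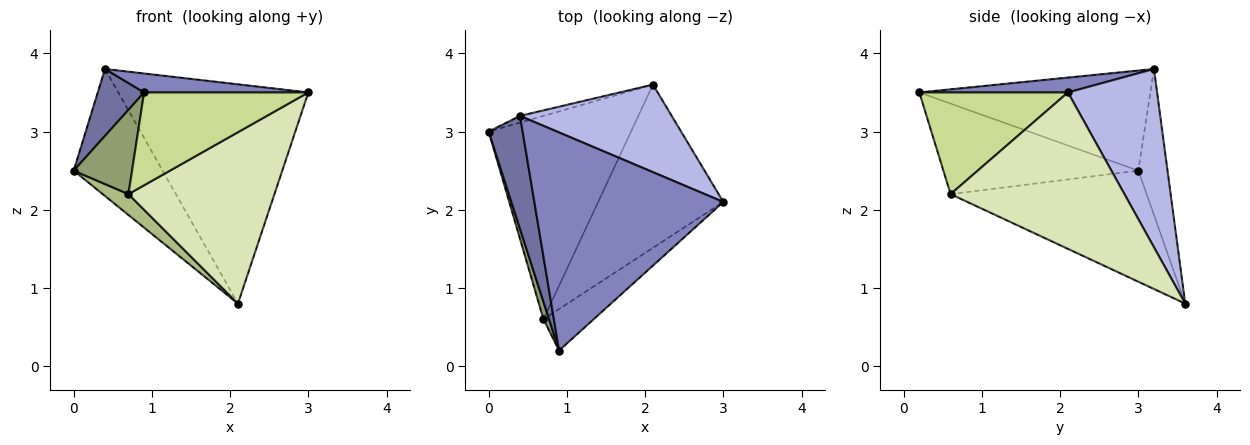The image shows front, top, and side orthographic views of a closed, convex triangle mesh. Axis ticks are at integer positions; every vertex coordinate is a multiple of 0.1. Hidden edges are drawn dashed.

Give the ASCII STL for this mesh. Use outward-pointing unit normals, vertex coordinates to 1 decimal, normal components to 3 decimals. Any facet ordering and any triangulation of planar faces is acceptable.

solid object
 facet normal -0.931 -0.187 0.315
  outer loop
   vertex 0.4 3.2 3.8
   vertex 0.0 3.0 2.5
   vertex 0.9 0.2 3.5
  endloop
 endfacet
 facet normal 0.078 -0.086 0.993
  outer loop
   vertex 0.4 3.2 3.8
   vertex 0.9 0.2 3.5
   vertex 3.0 2.1 3.5
  endloop
 endfacet
 facet normal -0.312 0.949 -0.050
  outer loop
   vertex 0.4 3.2 3.8
   vertex 2.1 3.6 0.8
   vertex 0.0 3.0 2.5
  endloop
 endfacet
 facet normal 0.399 0.851 0.340
  outer loop
   vertex 0.4 3.2 3.8
   vertex 3.0 2.1 3.5
   vertex 2.1 3.6 0.8
  endloop
 endfacet
 facet normal -0.956 -0.286 0.059
  outer loop
   vertex 0.7 0.6 2.2
   vertex 0.9 0.2 3.5
   vertex 0.0 3.0 2.5
  endloop
 endfacet
 facet normal -0.613 -0.081 -0.786
  outer loop
   vertex 0.7 0.6 2.2
   vertex 0.0 3.0 2.5
   vertex 2.1 3.6 0.8
  endloop
 endfacet
 facet normal 0.637 -0.704 -0.315
  outer loop
   vertex 0.7 0.6 2.2
   vertex 3.0 2.1 3.5
   vertex 0.9 0.2 3.5
  endloop
 endfacet
 facet normal 0.653 -0.548 -0.522
  outer loop
   vertex 0.7 0.6 2.2
   vertex 2.1 3.6 0.8
   vertex 3.0 2.1 3.5
  endloop
 endfacet
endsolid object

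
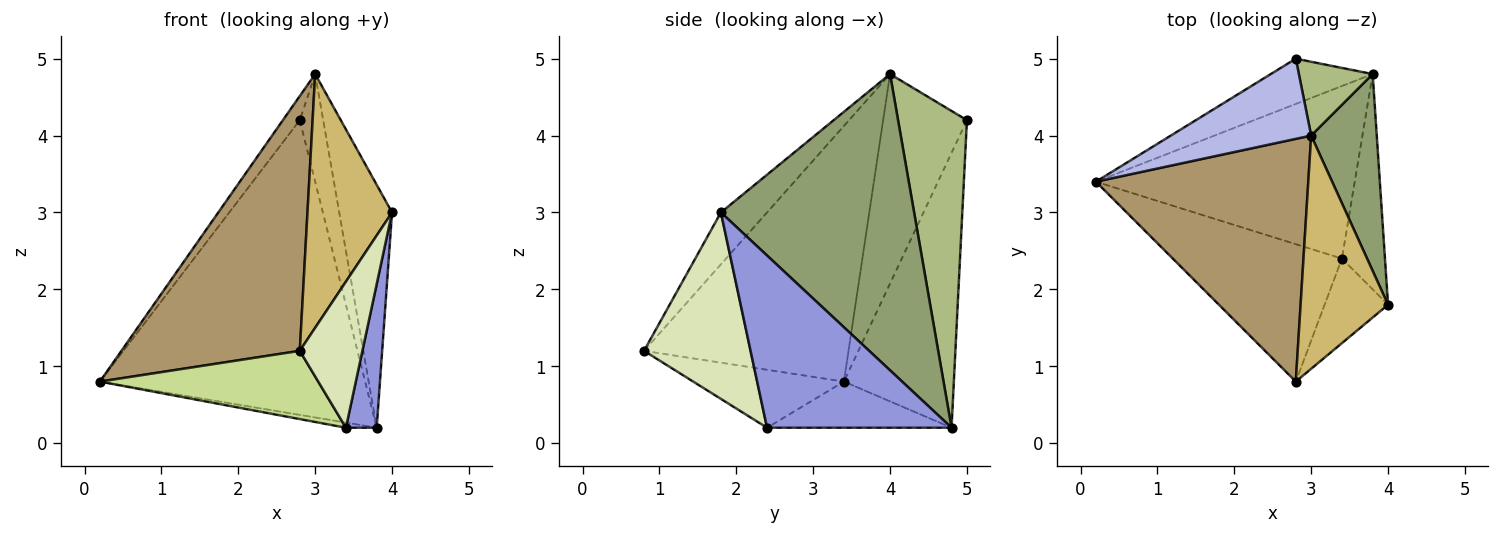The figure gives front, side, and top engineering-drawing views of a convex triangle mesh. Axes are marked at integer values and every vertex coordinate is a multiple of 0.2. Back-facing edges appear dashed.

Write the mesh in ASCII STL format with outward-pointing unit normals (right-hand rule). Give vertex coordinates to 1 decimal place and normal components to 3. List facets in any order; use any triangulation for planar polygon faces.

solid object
 facet normal -0.379 0.915 -0.141
  outer loop
   vertex 3.8 4.8 0.2
   vertex 0.2 3.4 0.8
   vertex 2.8 5.0 4.2
  endloop
 endfacet
 facet normal -0.175 0.029 -0.984
  outer loop
   vertex 3.8 4.8 0.2
   vertex 3.4 2.4 0.2
   vertex 0.2 3.4 0.8
  endloop
 endfacet
 facet normal 0.958 -0.160 -0.239
  outer loop
   vertex 3.8 4.8 0.2
   vertex 4.0 1.8 3.0
   vertex 3.4 2.4 0.2
  endloop
 endfacet
 facet normal -0.819 0.165 0.549
  outer loop
   vertex 3.0 4.0 4.8
   vertex 2.8 5.0 4.2
   vertex 0.2 3.4 0.8
  endloop
 endfacet
 facet normal 0.943 0.258 0.209
  outer loop
   vertex 3.0 4.0 4.8
   vertex 4.0 1.8 3.0
   vertex 3.8 4.8 0.2
  endloop
 endfacet
 facet normal 0.925 0.314 0.215
  outer loop
   vertex 3.0 4.0 4.8
   vertex 3.8 4.8 0.2
   vertex 2.8 5.0 4.2
  endloop
 endfacet
 facet normal -0.293 -0.425 -0.856
  outer loop
   vertex 2.8 0.8 1.2
   vertex 0.2 3.4 0.8
   vertex 3.4 2.4 0.2
  endloop
 endfacet
 facet normal 0.827 -0.486 -0.281
  outer loop
   vertex 2.8 0.8 1.2
   vertex 3.4 2.4 0.2
   vertex 4.0 1.8 3.0
  endloop
 endfacet
 facet normal -0.639 -0.557 0.531
  outer loop
   vertex 2.8 0.8 1.2
   vertex 3.0 4.0 4.8
   vertex 0.2 3.4 0.8
  endloop
 endfacet
 facet normal -0.373 -0.683 0.628
  outer loop
   vertex 2.8 0.8 1.2
   vertex 4.0 1.8 3.0
   vertex 3.0 4.0 4.8
  endloop
 endfacet
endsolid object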